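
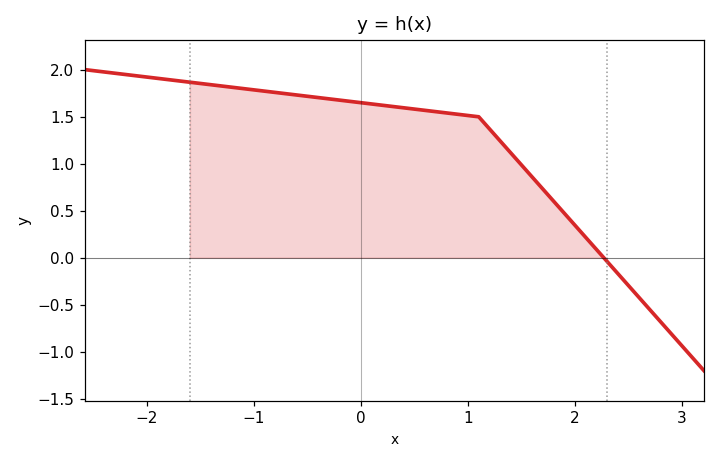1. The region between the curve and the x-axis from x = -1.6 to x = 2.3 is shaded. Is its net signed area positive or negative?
positive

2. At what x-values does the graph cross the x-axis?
2.27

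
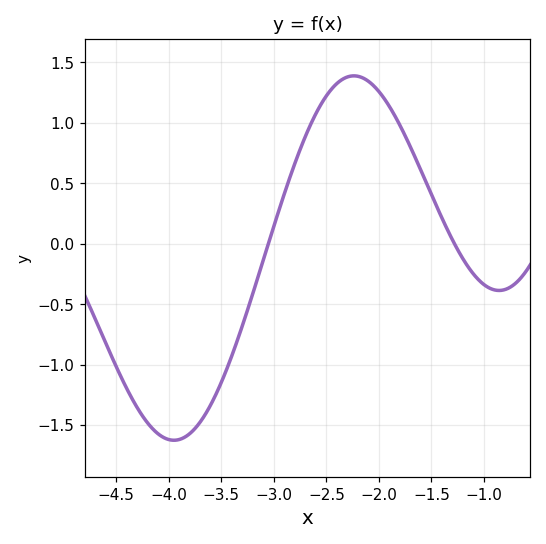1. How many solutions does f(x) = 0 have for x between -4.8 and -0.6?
2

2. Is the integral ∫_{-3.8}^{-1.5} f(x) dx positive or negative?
positive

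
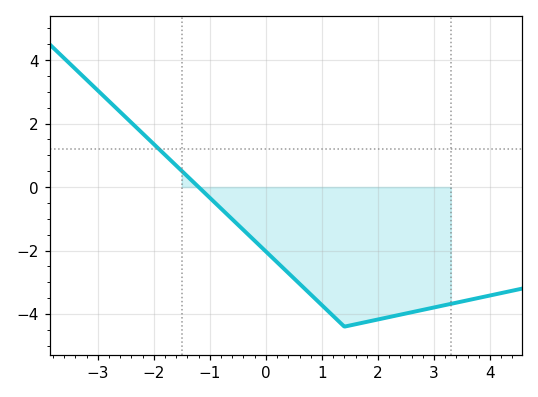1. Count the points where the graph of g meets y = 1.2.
1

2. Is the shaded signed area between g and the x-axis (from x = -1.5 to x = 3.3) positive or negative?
negative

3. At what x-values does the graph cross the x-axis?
-1.2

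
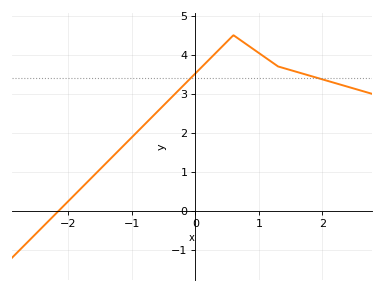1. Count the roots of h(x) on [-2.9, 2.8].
1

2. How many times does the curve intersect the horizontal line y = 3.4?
2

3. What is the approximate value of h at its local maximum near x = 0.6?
4.5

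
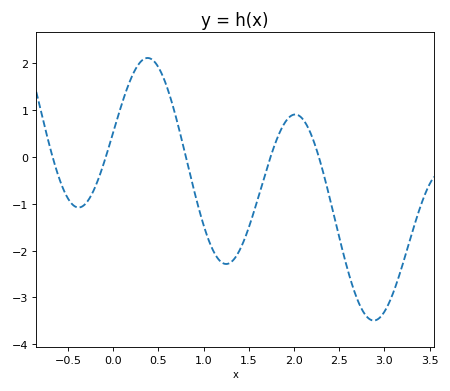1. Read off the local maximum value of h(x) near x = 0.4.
2.1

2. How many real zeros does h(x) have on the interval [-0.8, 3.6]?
5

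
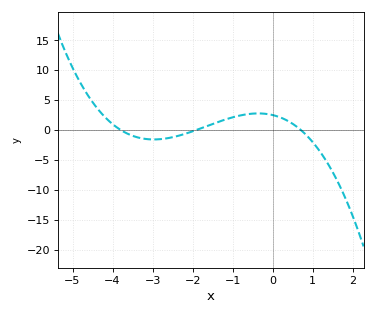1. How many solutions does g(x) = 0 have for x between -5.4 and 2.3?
3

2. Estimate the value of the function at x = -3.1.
-1.5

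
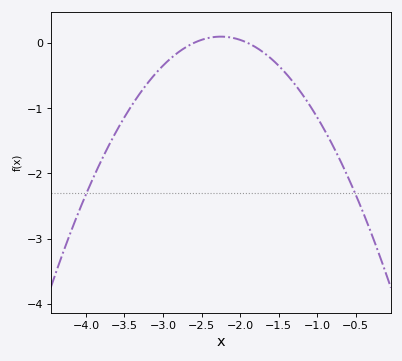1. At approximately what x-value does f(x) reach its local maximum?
-2.2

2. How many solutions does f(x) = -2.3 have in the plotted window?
2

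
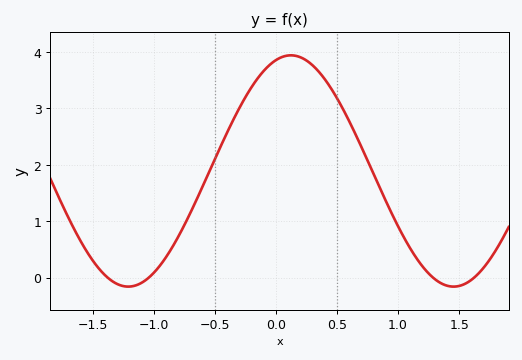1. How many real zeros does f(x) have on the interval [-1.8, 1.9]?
4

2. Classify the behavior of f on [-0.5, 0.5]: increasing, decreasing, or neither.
neither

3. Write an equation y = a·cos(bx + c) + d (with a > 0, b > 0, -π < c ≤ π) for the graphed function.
y = 2.05cos(2.36x - 0.29) + 1.89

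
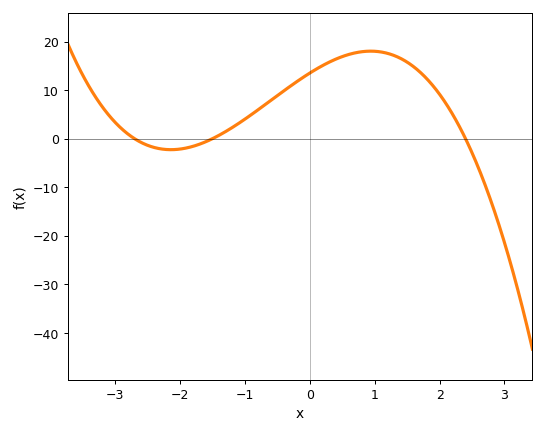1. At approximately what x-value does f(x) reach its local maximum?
0.9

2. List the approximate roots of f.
-2.7, -1.5, 2.4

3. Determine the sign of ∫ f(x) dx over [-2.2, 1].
positive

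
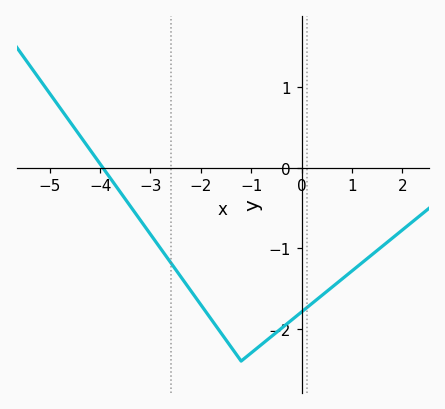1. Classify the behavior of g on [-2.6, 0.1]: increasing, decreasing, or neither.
neither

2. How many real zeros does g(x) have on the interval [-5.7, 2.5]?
1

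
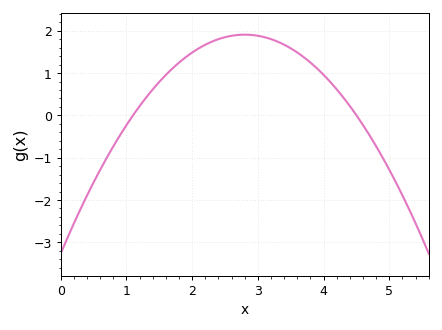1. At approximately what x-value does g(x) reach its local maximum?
2.8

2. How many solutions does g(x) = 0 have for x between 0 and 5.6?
2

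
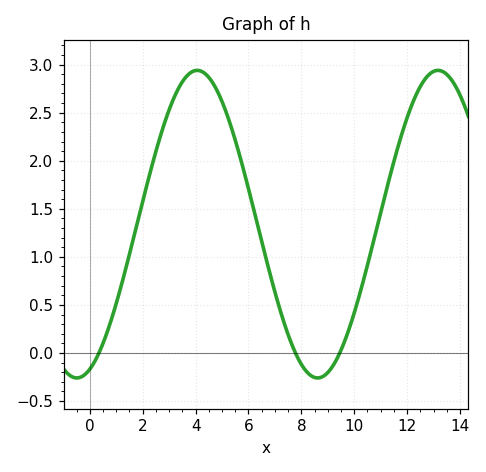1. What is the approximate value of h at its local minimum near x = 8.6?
-0.26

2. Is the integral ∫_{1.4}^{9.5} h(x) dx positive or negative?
positive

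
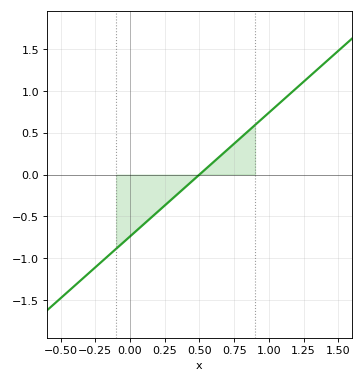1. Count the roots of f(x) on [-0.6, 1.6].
1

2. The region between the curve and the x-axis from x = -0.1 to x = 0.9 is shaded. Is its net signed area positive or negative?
negative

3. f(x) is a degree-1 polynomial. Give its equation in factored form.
y = 1.48(x - 0.5)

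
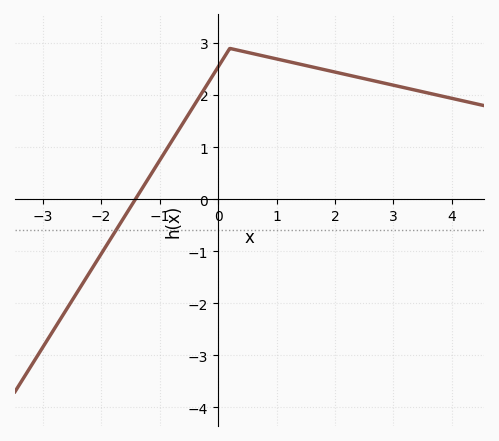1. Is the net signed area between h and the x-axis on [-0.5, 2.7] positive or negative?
positive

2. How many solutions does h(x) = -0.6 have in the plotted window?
1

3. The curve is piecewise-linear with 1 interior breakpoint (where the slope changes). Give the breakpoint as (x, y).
(0.2, 2.9)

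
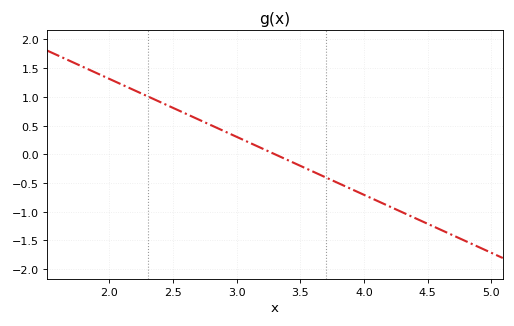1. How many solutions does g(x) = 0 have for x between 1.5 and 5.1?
1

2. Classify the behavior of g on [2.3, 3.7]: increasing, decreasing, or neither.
decreasing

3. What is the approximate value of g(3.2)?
0.1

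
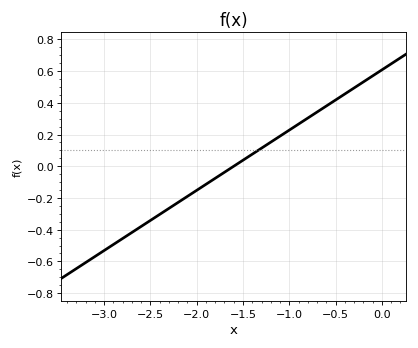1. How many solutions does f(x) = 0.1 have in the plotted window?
1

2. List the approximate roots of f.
-1.6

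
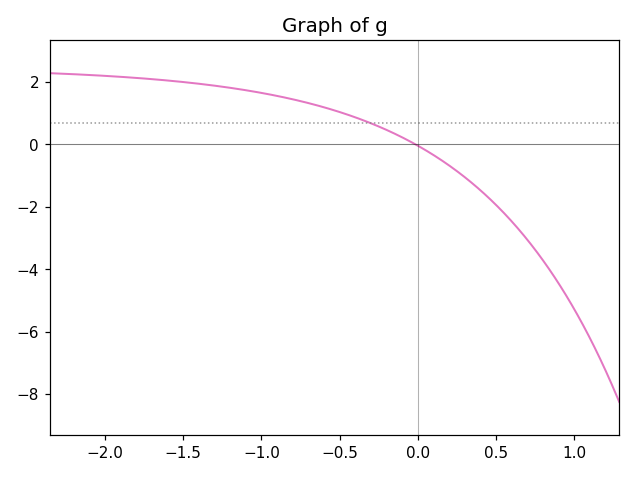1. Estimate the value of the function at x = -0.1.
0.227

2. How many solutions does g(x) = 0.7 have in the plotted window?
1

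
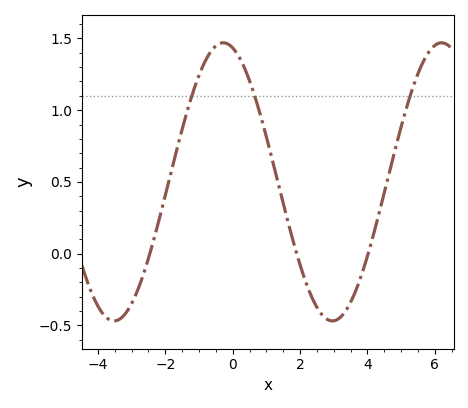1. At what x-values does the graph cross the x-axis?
-2.46, 1.9, 4.02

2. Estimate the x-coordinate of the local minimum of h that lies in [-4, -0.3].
-3.52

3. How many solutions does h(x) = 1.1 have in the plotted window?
3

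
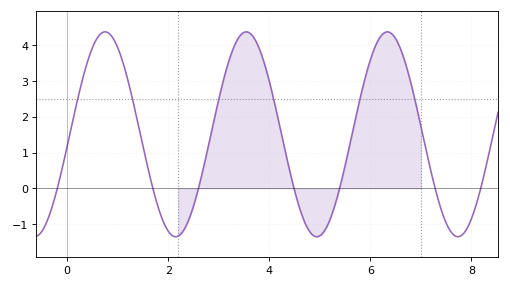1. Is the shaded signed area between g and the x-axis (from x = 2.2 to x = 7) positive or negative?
positive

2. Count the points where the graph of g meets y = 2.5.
6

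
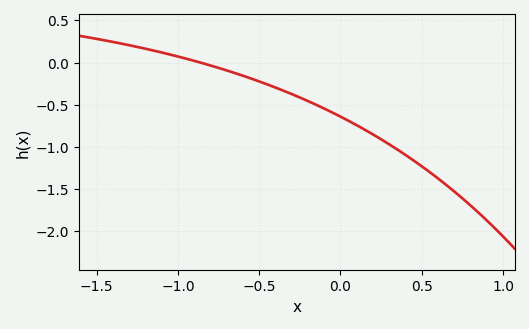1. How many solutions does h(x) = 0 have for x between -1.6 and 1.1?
1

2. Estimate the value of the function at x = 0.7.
-1.55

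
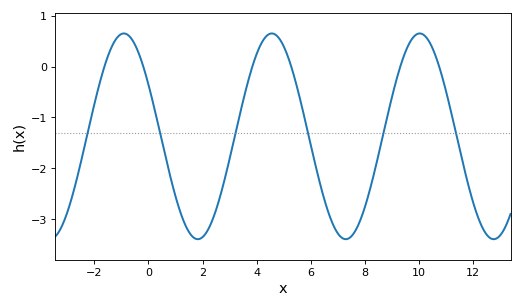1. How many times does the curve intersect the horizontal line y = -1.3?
6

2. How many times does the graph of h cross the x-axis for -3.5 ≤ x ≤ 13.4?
6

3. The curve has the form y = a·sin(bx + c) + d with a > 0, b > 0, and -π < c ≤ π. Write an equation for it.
y = 2.02sin(1.1x + 2.6) - 1.37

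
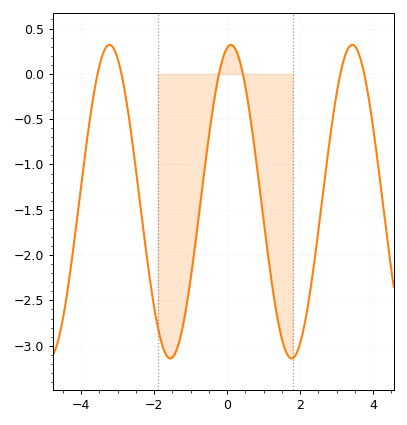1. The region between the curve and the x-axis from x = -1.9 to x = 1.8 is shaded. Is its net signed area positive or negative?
negative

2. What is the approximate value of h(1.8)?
-3.14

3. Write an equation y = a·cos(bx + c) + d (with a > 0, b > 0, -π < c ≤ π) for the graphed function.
y = 1.73cos(1.89x - 0.2) - 1.41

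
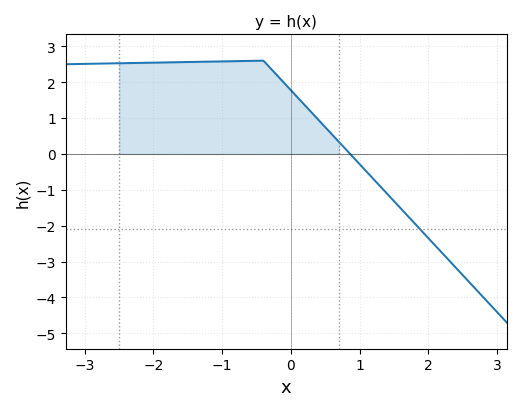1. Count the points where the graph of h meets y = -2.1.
1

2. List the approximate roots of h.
0.9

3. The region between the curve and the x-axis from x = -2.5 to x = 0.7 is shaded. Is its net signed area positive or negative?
positive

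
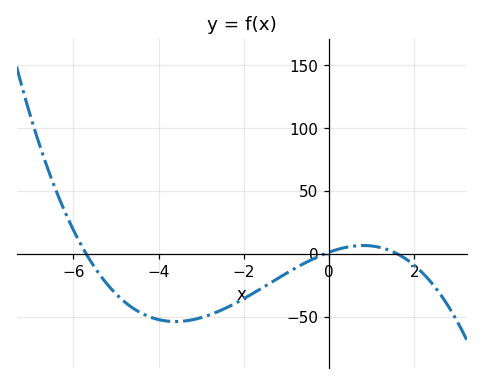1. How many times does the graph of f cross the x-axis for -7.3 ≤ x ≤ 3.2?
3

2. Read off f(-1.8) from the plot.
-30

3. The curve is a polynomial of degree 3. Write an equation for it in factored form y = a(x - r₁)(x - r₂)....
y = -1.41(x + 5.7)(x + 0.1)(x - 1.6)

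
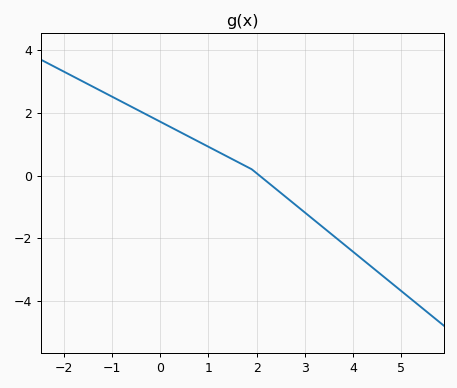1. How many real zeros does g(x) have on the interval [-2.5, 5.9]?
1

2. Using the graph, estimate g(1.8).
0.2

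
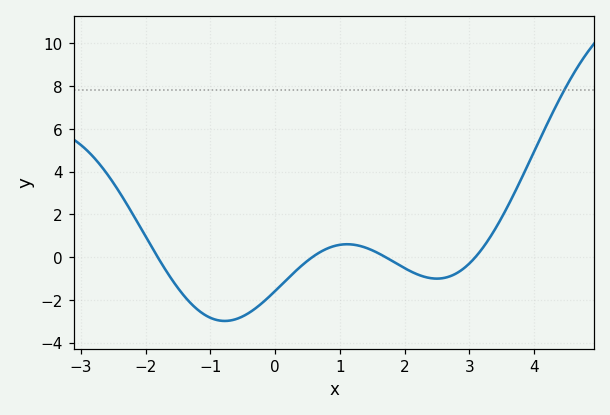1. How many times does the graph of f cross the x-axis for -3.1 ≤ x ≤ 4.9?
4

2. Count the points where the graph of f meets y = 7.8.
1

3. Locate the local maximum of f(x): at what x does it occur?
1.11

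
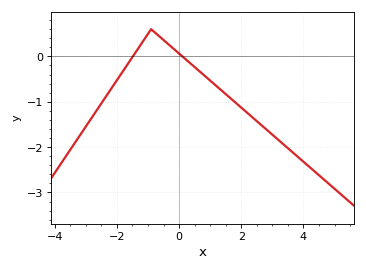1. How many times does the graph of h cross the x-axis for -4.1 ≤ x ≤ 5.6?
2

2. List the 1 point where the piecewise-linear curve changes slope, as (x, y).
(-0.9, 0.6)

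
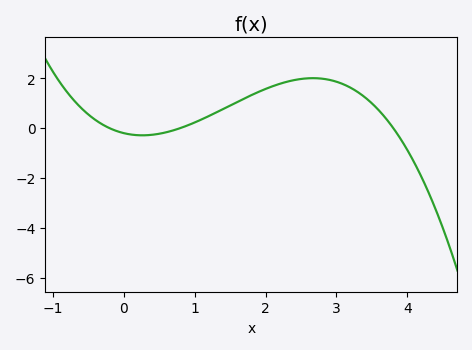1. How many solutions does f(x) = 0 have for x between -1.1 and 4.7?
3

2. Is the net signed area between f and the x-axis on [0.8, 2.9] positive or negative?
positive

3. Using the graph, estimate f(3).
1.86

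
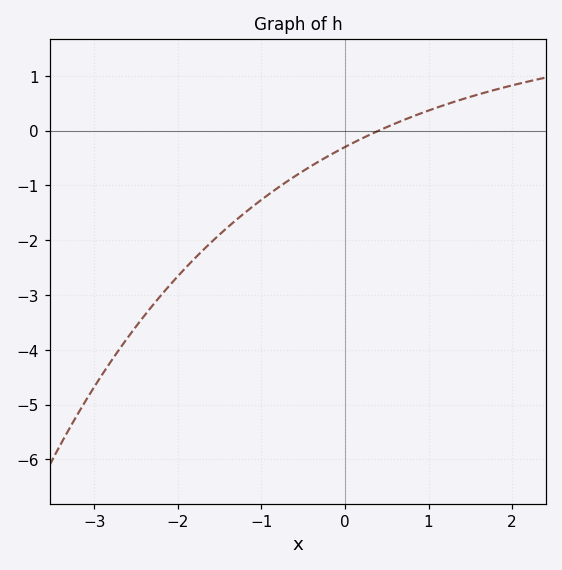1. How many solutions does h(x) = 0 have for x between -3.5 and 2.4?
1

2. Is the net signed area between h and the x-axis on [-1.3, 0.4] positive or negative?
negative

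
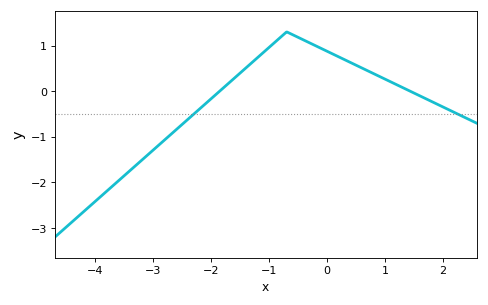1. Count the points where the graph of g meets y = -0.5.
2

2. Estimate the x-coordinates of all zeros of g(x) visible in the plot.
-1.86, 1.43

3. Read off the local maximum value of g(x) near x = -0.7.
1.3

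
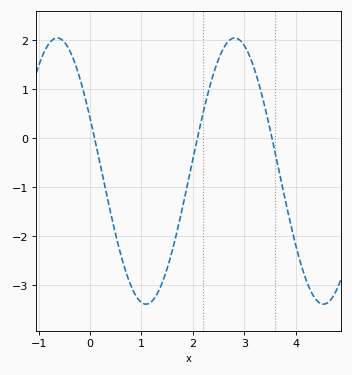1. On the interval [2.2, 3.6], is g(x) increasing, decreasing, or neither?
neither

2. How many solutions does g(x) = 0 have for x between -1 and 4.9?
3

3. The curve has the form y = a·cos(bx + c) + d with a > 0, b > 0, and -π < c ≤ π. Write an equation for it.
y = 2.71cos(1.8x + 1.2) - 0.67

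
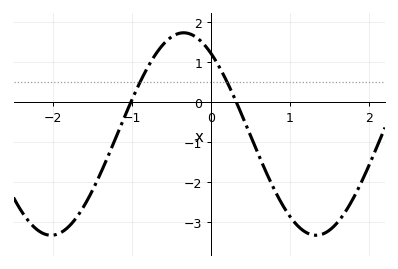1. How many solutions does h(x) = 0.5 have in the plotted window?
2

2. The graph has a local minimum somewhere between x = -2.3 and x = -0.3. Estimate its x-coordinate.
-2.03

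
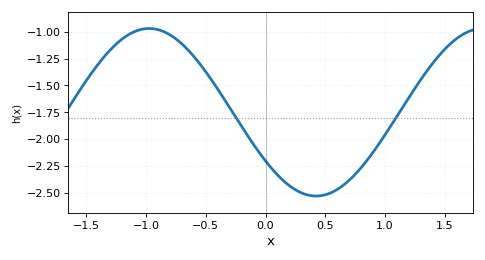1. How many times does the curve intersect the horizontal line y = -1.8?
2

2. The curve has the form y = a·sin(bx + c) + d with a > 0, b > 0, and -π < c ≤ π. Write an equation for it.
y = 0.78sin(2.2x - 2.5) - 1.75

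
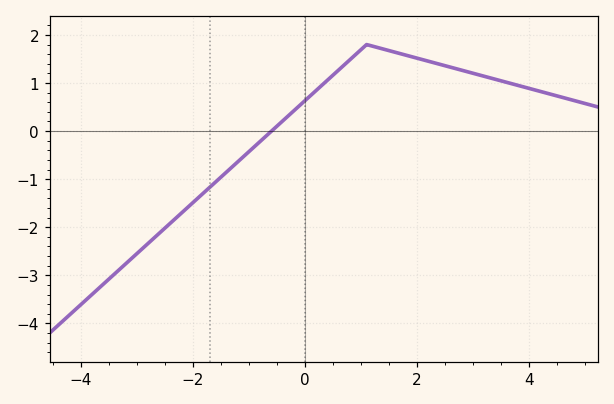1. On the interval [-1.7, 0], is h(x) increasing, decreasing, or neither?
increasing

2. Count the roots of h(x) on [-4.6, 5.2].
1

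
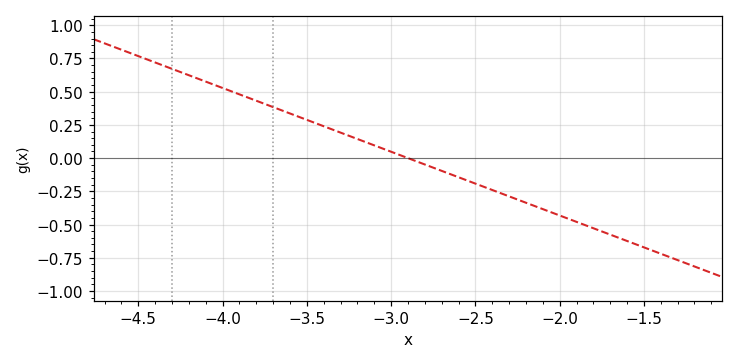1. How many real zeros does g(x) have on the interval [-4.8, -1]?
1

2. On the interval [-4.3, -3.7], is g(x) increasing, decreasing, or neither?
decreasing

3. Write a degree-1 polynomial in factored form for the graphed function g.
y = -0.48(x + 2.9)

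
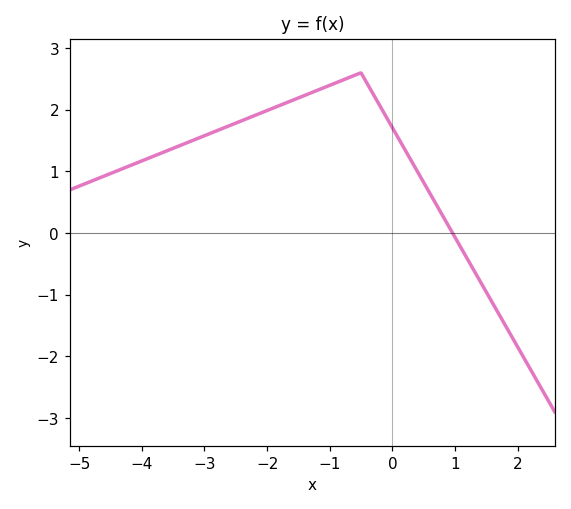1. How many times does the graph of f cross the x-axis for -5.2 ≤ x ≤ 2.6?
1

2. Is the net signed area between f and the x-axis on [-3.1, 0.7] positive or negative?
positive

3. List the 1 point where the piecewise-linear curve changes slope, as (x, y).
(-0.5, 2.6)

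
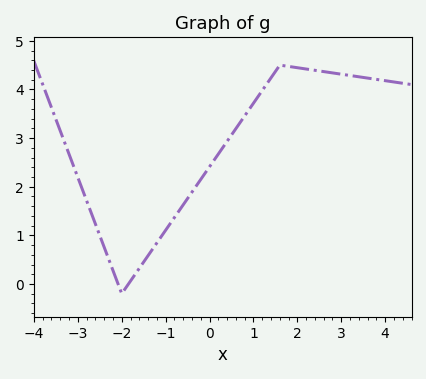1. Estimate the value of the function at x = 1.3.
4.11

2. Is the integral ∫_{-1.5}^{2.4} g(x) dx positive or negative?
positive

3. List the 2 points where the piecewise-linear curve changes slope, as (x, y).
(-2, -0.2); (1.6, 4.5)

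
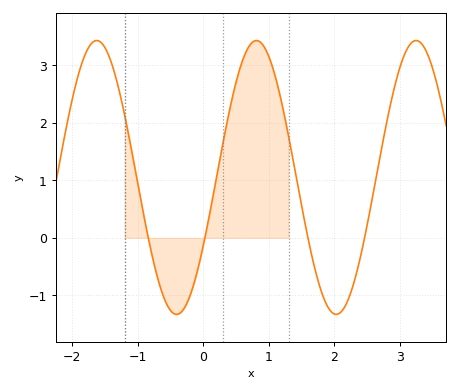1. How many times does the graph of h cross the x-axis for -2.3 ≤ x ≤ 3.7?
4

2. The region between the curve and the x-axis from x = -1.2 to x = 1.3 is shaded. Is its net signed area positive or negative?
positive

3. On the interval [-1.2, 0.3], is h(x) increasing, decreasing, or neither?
neither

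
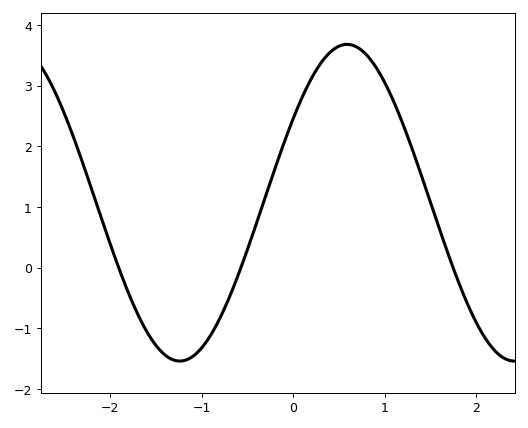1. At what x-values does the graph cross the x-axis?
-1.91, -0.571, 1.75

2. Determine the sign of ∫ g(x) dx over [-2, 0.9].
positive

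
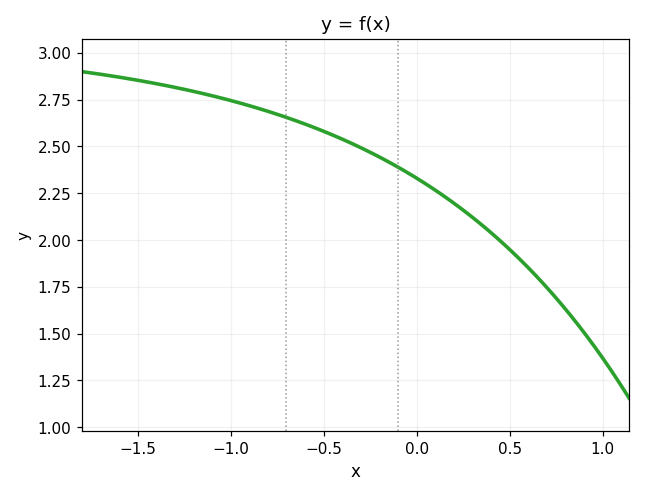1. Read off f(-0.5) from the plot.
2.58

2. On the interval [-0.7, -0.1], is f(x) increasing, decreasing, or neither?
decreasing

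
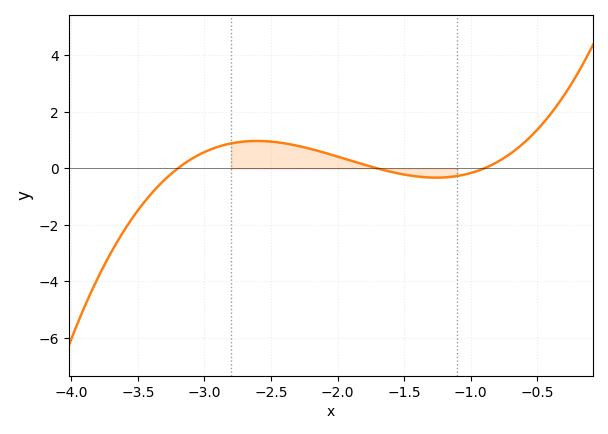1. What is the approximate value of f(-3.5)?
-1.4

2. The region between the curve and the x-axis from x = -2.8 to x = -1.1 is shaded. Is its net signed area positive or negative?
positive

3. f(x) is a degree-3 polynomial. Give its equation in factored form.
y = 1.06(x + 3.2)(x + 1.7)(x + 0.9)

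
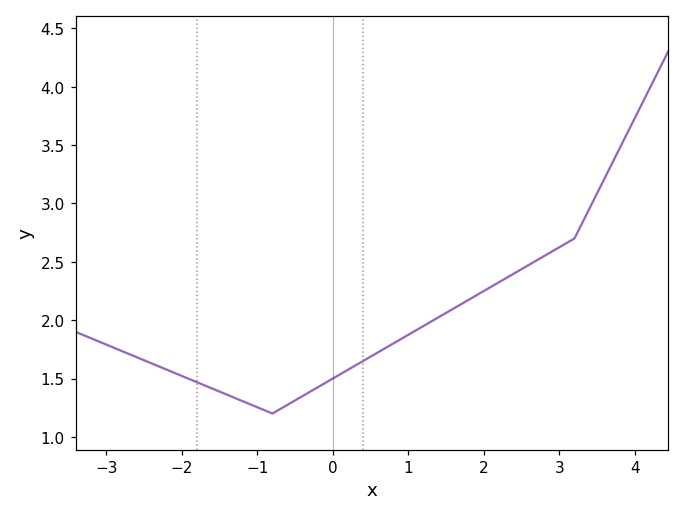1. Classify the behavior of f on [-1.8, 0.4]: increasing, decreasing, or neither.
neither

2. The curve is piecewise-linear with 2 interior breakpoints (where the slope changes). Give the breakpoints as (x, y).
(-0.8, 1.2); (3.2, 2.7)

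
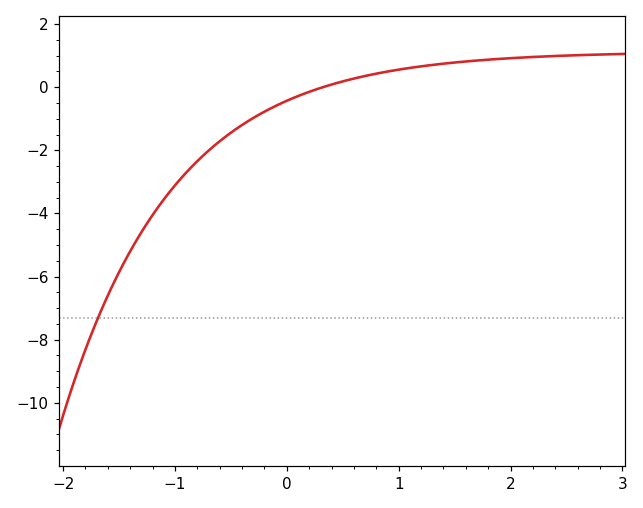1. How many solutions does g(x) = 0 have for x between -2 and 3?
1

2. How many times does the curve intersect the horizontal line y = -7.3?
1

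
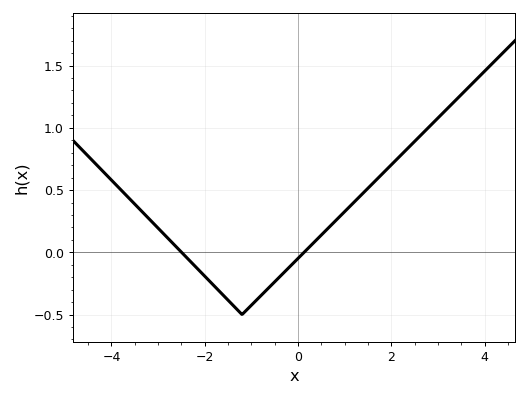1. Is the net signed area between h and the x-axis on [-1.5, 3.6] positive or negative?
positive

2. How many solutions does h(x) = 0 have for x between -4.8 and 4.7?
2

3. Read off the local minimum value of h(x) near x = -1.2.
-0.5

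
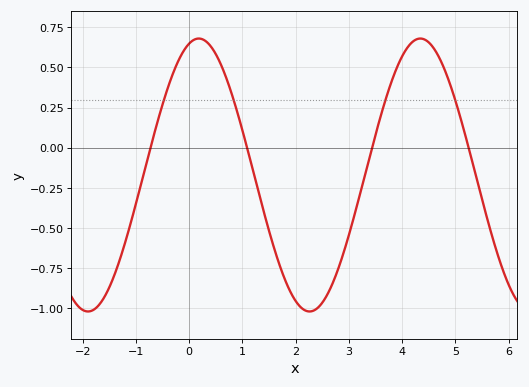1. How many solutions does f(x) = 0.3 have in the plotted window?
4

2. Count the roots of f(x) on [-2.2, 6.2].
4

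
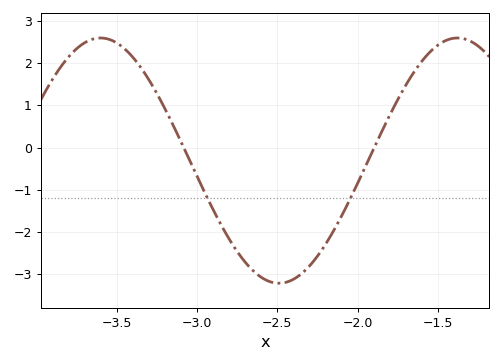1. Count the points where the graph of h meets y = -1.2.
2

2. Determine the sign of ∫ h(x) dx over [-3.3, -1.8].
negative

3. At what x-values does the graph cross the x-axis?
-3.1, -1.9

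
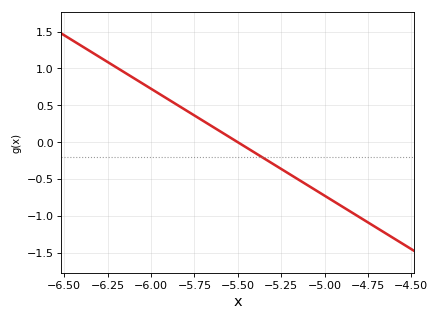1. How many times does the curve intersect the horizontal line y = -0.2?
1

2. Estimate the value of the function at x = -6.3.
1.16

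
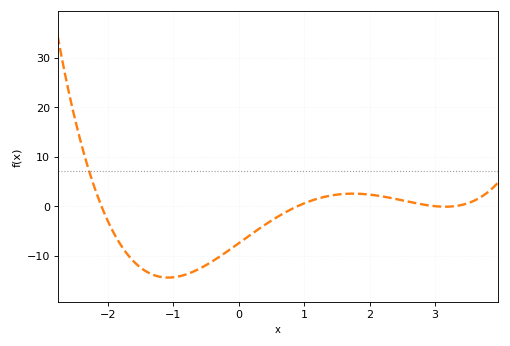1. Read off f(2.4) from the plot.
1.46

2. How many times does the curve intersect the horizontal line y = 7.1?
1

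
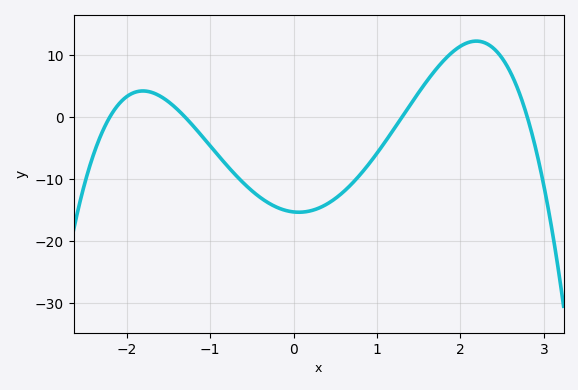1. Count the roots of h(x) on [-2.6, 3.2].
4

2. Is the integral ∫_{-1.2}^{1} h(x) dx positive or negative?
negative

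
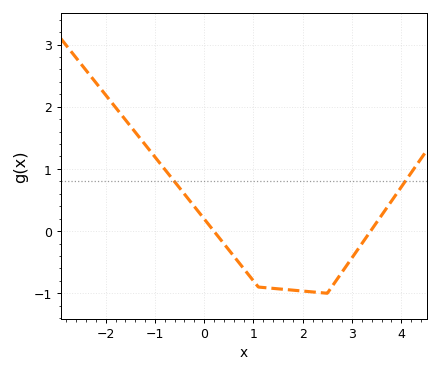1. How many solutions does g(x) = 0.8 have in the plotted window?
2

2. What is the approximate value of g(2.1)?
-0.971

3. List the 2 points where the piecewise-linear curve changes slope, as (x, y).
(1.1, -0.9); (2.5, -1)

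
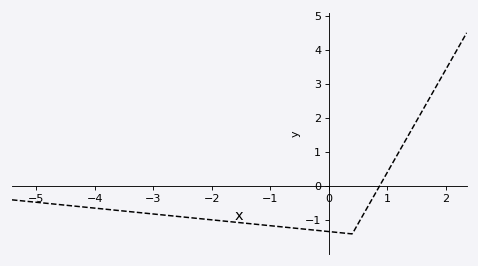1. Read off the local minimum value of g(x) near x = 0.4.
-1.4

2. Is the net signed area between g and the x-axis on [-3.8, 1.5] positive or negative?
negative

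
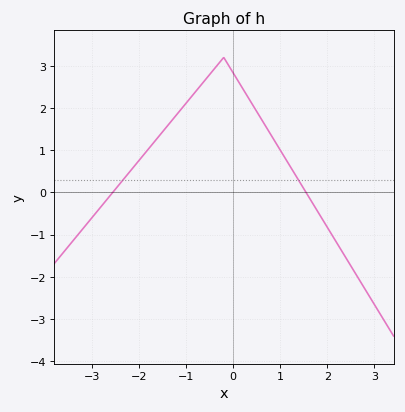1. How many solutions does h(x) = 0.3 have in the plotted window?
2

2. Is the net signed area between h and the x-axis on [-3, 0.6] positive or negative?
positive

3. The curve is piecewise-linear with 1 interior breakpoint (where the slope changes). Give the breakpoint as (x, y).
(-0.2, 3.2)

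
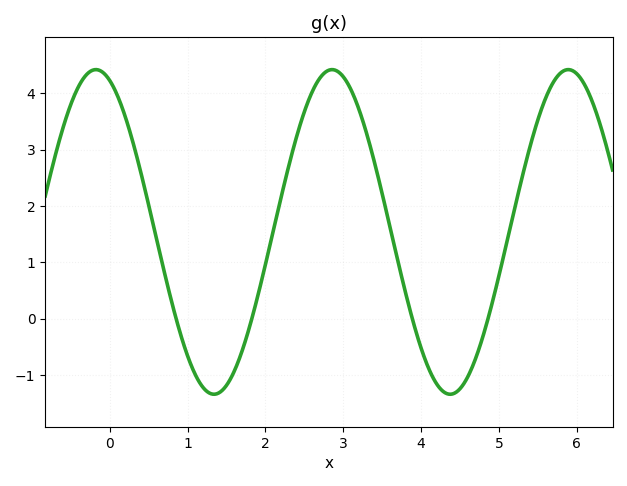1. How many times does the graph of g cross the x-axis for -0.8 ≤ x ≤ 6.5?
4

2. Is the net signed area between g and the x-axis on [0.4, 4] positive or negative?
positive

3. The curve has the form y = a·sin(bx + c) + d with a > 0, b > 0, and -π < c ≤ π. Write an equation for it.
y = 2.88sin(2.1x + 1.9) + 1.54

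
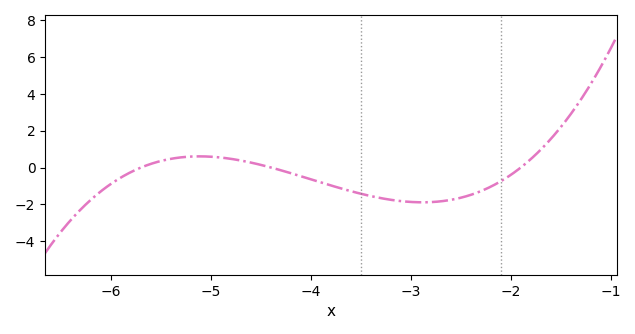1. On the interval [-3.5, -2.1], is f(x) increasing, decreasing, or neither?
neither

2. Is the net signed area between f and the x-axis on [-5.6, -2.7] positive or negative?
negative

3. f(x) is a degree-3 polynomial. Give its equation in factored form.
y = 0.45(x + 5.7)(x + 4.4)(x + 1.9)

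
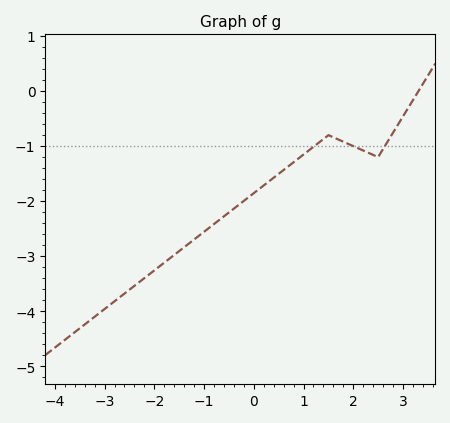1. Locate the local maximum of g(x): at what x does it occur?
1.6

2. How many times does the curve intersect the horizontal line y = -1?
3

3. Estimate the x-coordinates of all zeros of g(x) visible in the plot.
3.4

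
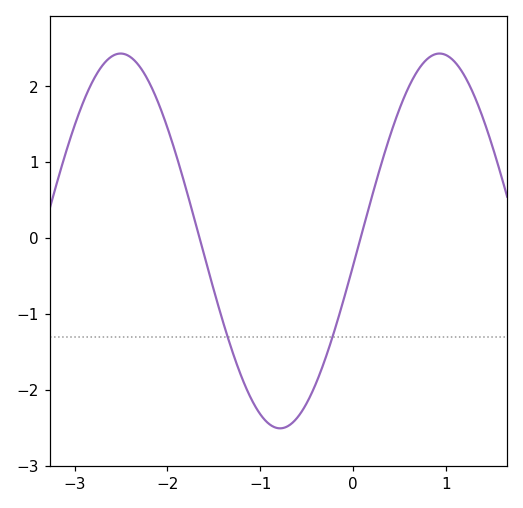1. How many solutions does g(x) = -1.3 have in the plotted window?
2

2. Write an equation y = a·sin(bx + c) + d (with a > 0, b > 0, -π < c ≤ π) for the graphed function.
y = 2.47sin(1.8x - 0.13) - 0.04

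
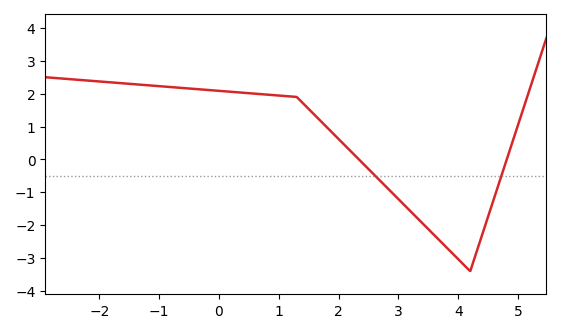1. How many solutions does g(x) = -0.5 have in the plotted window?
2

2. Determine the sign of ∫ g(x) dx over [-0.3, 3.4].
positive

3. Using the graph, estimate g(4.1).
-3.2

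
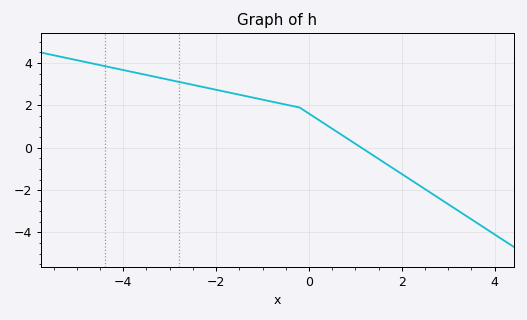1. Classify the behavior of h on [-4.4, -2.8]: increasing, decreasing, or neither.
decreasing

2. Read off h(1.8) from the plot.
-1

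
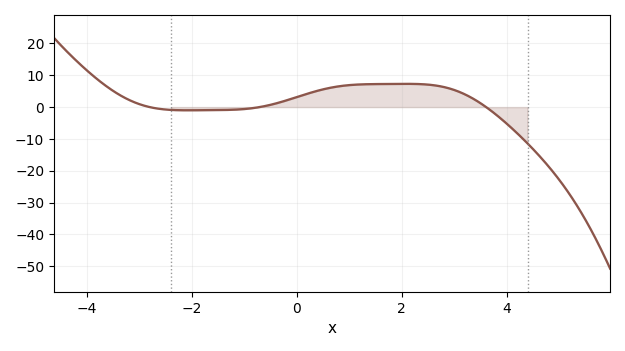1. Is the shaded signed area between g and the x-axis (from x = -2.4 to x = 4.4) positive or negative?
positive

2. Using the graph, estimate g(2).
7.3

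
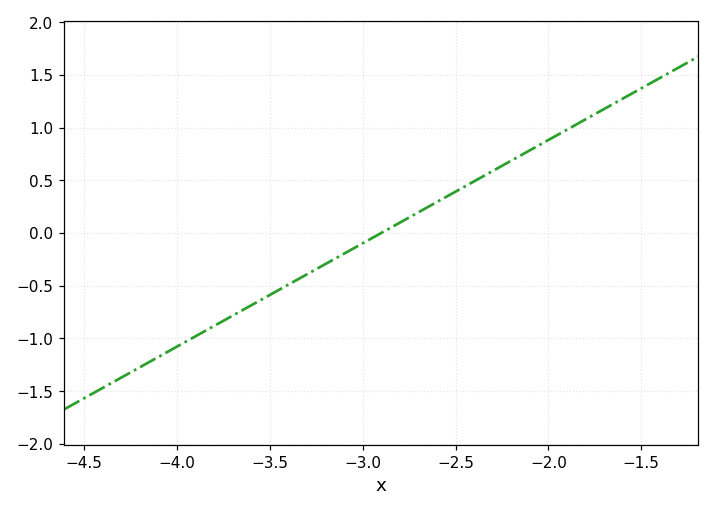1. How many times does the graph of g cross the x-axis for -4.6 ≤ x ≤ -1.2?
1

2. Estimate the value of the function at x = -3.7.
-0.8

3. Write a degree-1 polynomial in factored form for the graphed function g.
y = 0.98(x + 2.9)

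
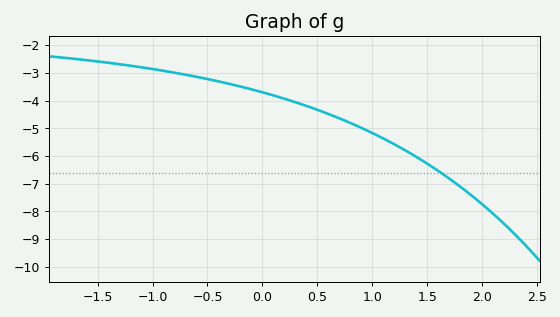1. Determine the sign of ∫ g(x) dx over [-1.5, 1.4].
negative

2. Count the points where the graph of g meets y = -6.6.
1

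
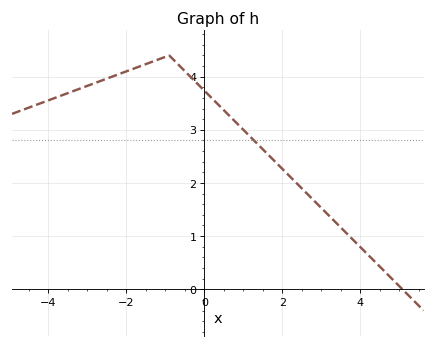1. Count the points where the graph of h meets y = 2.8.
1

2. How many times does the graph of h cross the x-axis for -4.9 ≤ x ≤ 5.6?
1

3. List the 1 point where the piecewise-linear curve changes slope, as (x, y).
(-0.9, 4.4)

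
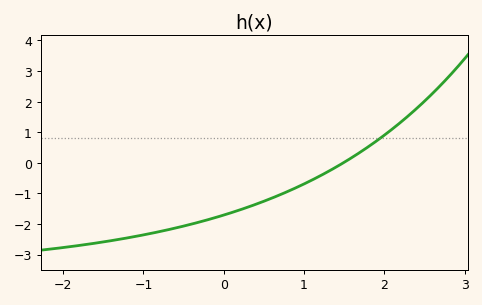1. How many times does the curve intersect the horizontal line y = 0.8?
1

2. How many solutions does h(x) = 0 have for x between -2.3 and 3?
1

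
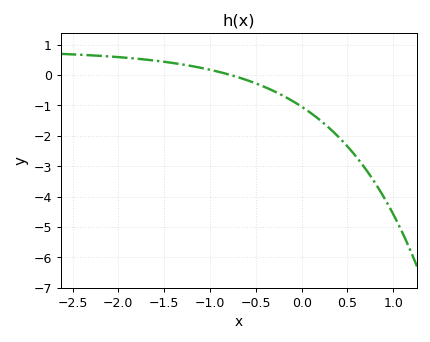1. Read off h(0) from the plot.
-1.04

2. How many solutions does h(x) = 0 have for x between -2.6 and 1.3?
1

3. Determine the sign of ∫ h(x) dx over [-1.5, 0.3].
negative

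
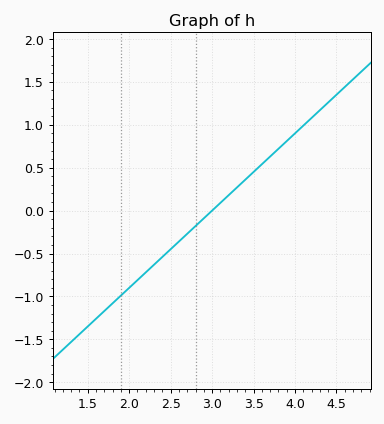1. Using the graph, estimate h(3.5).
0.45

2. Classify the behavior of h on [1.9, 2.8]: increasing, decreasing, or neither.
increasing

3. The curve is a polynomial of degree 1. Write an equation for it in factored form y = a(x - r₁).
y = 0.9(x - 3)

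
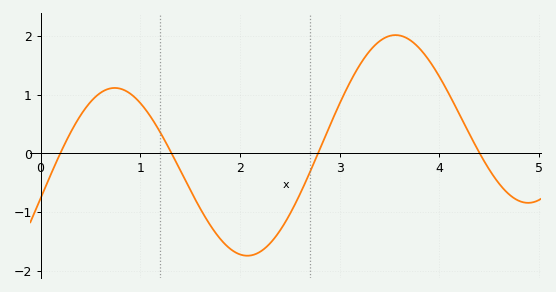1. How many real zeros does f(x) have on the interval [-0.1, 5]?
4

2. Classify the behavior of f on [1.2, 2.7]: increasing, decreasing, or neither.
neither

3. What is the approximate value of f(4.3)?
0.3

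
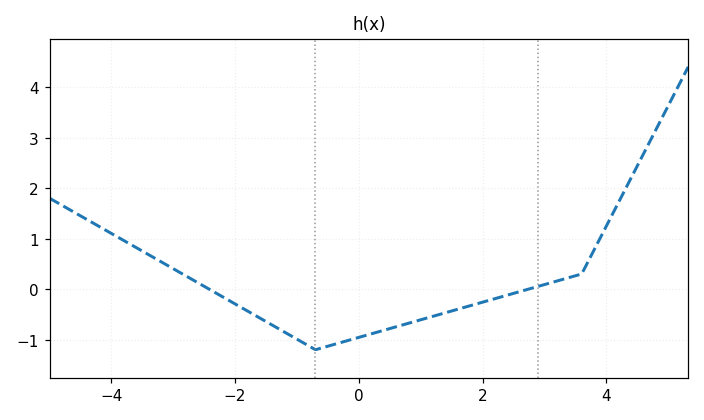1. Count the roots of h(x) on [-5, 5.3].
2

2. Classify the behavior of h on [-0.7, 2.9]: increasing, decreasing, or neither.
increasing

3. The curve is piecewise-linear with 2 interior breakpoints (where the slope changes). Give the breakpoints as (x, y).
(-0.7, -1.2); (3.6, 0.3)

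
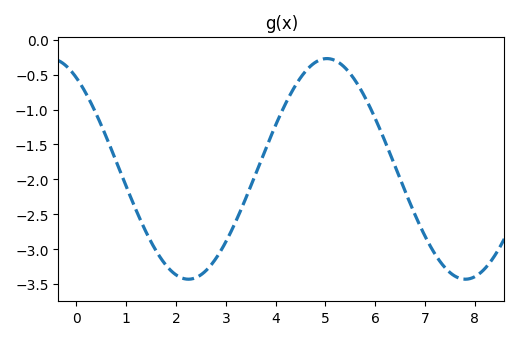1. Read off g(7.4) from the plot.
-3.26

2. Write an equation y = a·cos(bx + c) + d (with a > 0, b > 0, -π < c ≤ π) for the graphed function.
y = 1.58cos(1.13x + 0.6) - 1.85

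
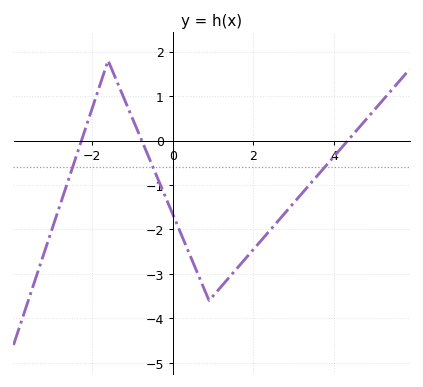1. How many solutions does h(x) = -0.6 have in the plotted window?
3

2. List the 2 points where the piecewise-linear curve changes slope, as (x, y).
(-1.6, 1.8); (0.9, -3.6)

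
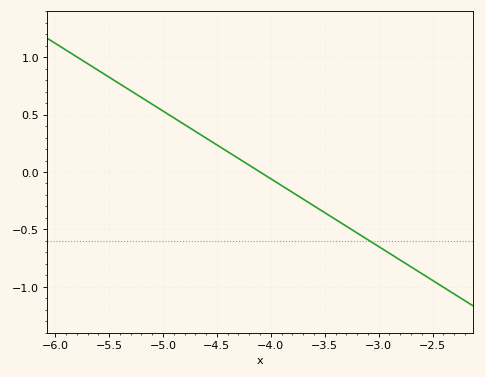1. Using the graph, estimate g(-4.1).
0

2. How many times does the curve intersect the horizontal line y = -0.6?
1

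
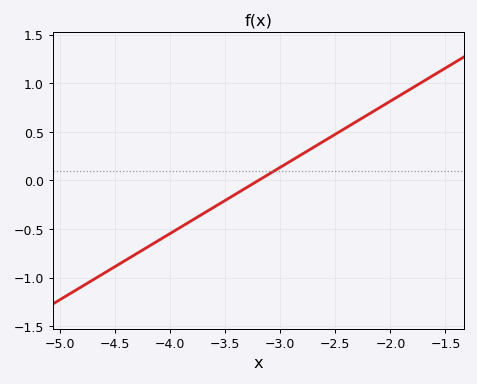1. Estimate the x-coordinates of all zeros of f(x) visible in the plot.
-3.2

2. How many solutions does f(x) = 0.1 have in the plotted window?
1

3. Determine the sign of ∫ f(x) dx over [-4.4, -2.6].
negative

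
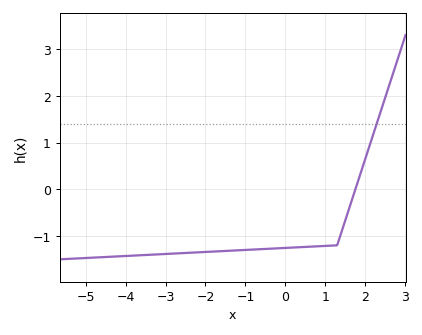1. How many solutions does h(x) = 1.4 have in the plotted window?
1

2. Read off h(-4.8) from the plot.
-1.46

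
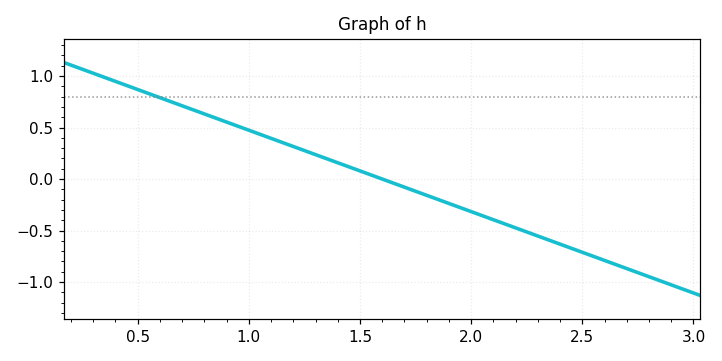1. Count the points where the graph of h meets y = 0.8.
1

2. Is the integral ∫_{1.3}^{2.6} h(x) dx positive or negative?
negative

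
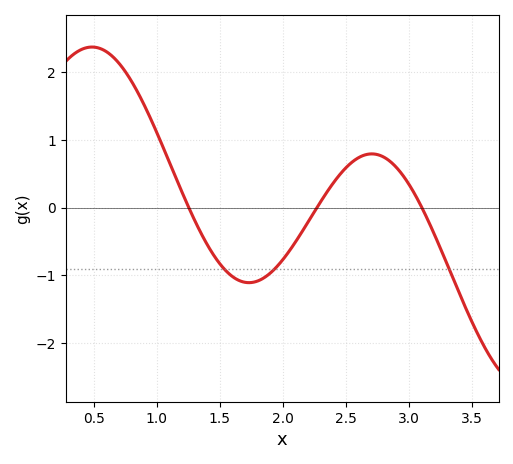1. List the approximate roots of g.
1.26, 2.27, 3.11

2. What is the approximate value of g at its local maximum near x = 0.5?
2.37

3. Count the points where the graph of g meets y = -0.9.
3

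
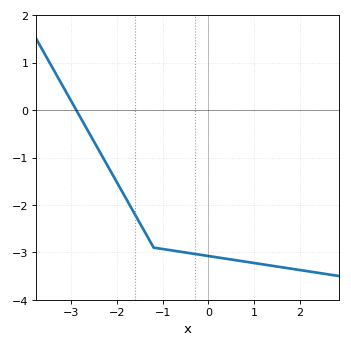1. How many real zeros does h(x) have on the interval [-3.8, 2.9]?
1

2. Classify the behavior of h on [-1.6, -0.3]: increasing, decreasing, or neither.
decreasing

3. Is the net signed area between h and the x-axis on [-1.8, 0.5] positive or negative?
negative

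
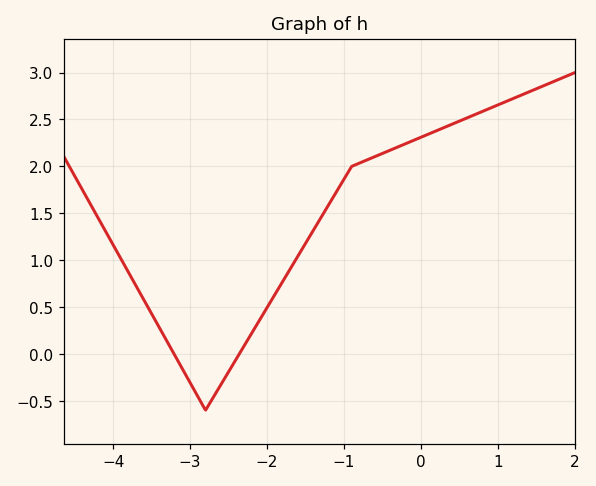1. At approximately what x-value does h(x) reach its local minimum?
-2.8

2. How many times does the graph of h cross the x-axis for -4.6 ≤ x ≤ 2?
2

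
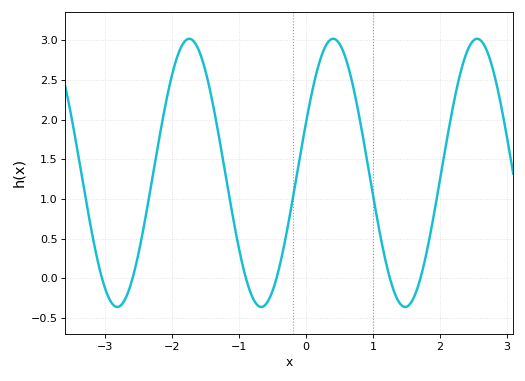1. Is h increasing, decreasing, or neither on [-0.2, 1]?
neither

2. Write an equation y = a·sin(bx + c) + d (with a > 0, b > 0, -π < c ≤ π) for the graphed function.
y = 1.69sin(2.92x + 0.382) + 1.33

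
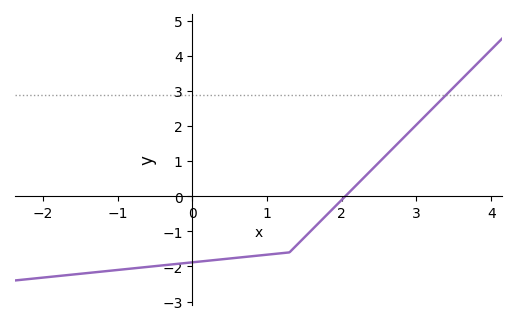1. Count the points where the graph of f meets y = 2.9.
1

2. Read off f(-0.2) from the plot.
-1.93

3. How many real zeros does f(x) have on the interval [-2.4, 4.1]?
1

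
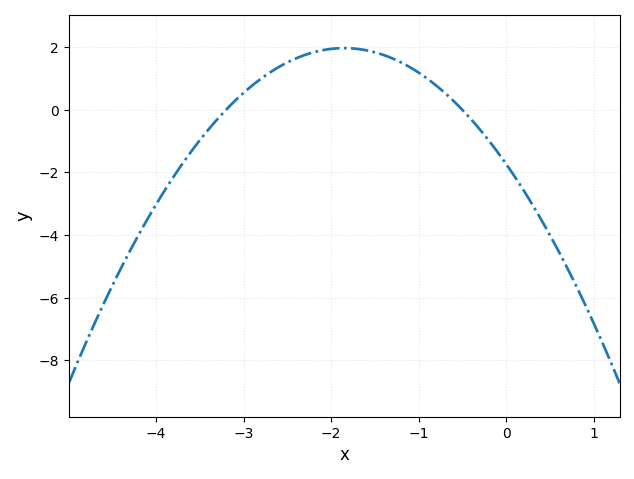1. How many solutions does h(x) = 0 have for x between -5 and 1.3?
2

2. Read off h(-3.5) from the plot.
-1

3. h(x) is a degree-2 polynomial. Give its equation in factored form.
y = -1.08(x + 3.2)(x + 0.5)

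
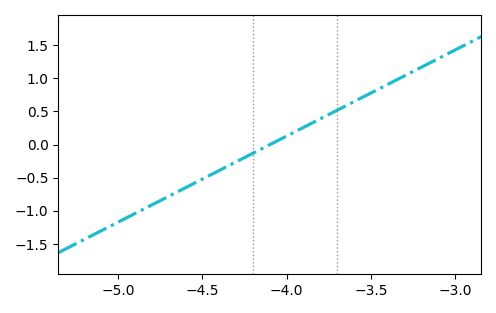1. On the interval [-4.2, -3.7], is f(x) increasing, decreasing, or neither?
increasing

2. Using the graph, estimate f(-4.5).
-0.52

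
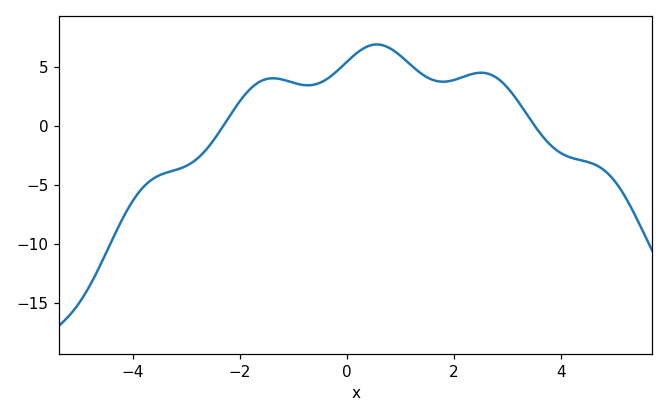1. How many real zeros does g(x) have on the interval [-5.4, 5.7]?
2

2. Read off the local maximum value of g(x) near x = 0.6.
6.9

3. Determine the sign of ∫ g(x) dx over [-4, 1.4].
positive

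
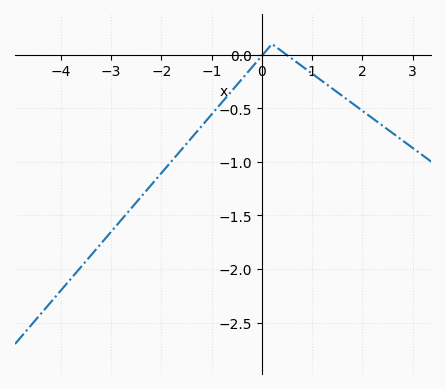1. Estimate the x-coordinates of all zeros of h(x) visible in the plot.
0, 0.4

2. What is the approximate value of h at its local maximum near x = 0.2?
0.1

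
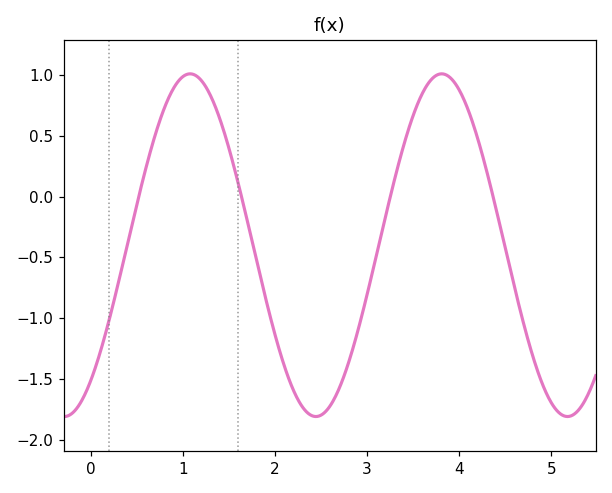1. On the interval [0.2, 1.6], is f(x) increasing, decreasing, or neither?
neither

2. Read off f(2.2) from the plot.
-1.6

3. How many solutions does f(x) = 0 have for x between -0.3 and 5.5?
4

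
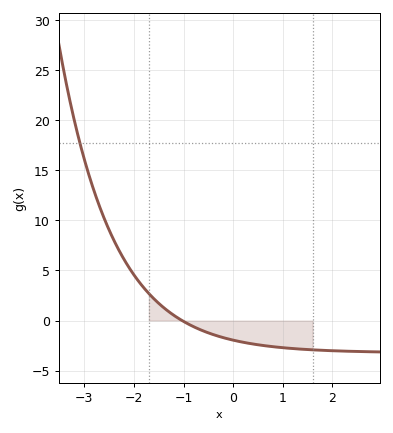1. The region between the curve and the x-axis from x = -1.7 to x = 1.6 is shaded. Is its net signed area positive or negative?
negative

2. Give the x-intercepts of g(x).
-1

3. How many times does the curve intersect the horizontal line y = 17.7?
1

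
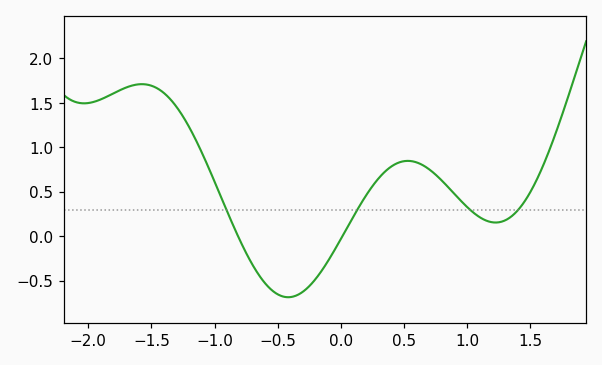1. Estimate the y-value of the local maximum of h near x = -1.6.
1.71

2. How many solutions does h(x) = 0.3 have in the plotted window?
4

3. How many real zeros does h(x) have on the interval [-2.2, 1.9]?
2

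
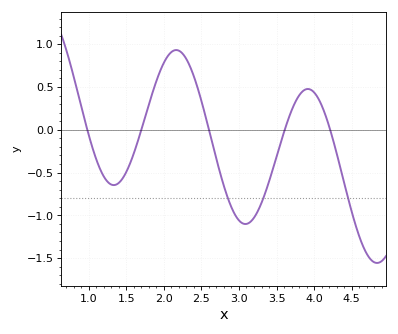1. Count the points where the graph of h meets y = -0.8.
3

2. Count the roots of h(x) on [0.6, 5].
5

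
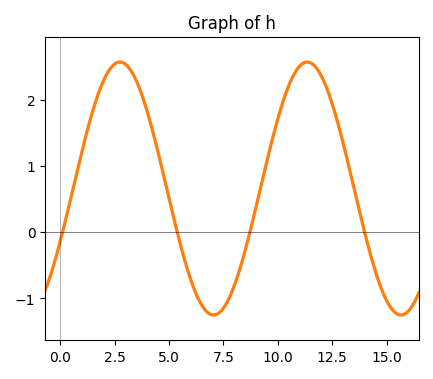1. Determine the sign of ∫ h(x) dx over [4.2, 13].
positive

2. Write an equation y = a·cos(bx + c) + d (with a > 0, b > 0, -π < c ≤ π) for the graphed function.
y = 1.91cos(0.73x - 2) + 0.66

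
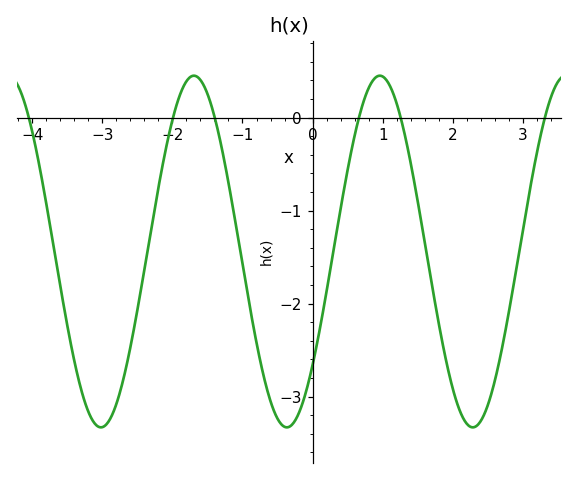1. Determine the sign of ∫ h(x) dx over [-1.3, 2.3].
negative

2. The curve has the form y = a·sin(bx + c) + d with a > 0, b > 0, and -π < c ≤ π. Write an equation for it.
y = 1.89sin(2.37x - 0.7) - 1.44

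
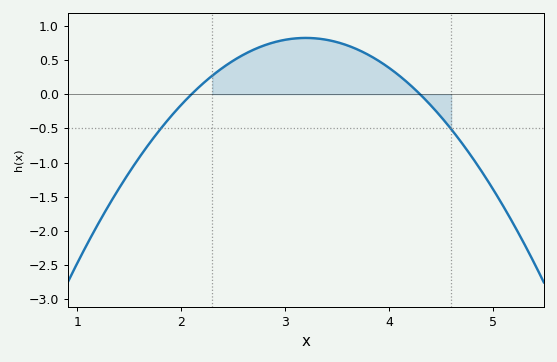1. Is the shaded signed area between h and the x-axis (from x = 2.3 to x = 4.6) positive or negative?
positive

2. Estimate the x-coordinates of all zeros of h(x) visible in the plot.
2.1, 4.3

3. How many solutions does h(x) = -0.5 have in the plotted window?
2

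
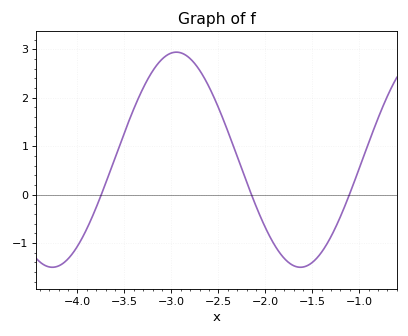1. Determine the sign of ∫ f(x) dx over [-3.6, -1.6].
positive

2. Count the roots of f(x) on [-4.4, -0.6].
3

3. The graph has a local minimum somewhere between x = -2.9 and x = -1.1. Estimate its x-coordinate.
-1.6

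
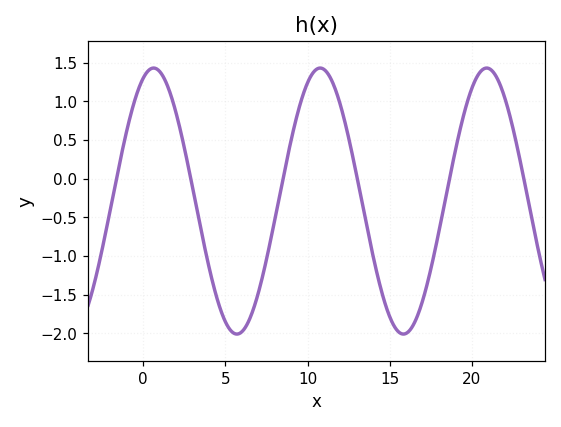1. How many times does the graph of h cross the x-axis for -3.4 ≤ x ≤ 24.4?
6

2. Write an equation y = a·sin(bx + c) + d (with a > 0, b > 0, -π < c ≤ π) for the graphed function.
y = 1.72sin(0.62x + 1.18) - 0.29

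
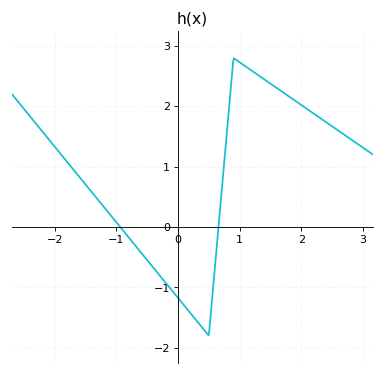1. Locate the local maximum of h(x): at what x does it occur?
0.9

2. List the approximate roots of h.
-0.939, 0.657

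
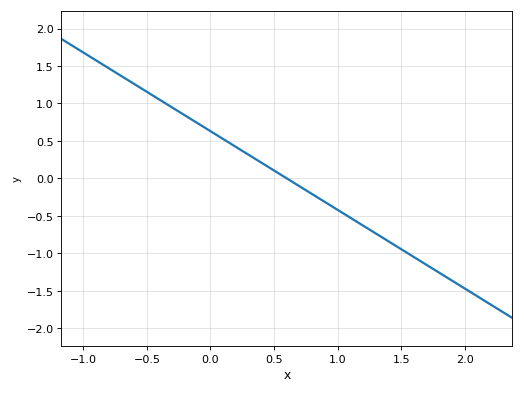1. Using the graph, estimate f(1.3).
-0.75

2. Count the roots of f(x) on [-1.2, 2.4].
1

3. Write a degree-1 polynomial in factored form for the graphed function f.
y = -1.05(x - 0.6)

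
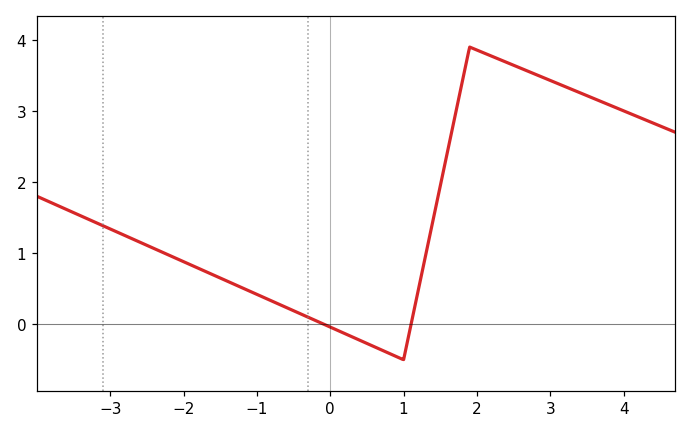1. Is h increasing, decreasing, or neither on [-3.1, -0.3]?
decreasing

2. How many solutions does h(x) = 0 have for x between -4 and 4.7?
2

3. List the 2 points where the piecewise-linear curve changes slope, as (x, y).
(1, -0.5); (1.9, 3.9)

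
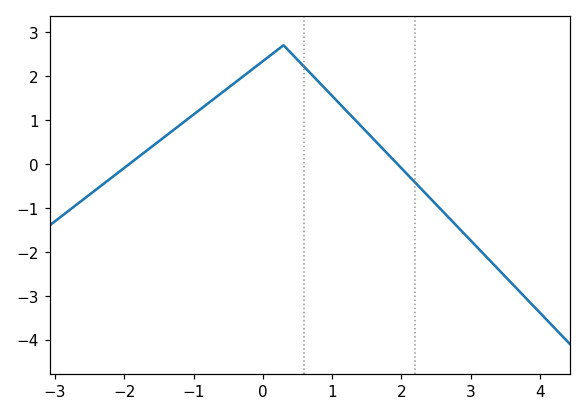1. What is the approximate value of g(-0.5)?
1.7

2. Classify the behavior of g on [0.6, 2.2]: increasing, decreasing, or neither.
decreasing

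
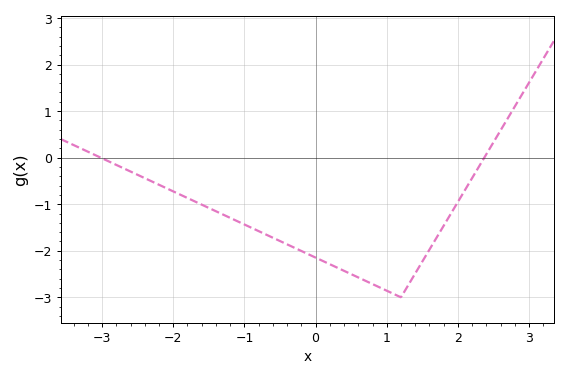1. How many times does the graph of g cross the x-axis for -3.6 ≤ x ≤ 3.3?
2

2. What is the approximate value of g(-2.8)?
-0.156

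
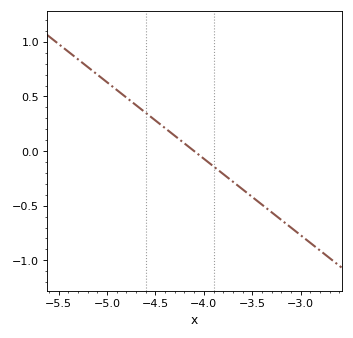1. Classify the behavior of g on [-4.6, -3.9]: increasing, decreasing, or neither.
decreasing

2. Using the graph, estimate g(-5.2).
0.75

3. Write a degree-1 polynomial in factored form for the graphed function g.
y = -0.7(x + 4.1)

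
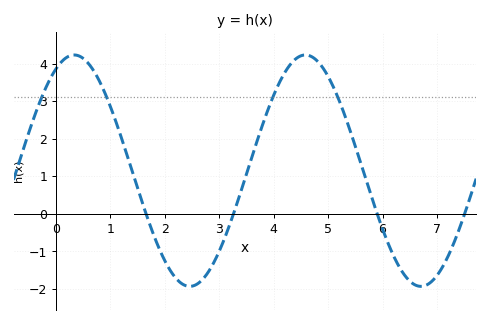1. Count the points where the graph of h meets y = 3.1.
4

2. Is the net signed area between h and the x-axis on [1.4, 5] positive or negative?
positive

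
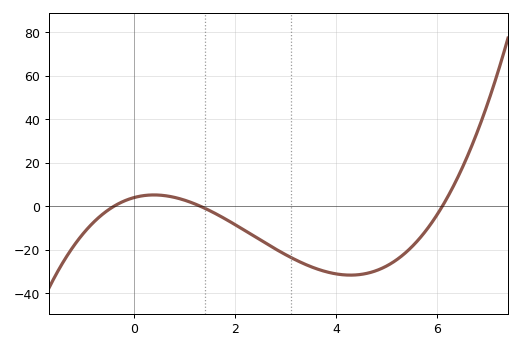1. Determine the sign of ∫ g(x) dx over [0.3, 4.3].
negative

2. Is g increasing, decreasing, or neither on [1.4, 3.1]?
decreasing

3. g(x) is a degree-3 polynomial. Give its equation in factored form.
y = 1.25(x + 0.4)(x - 1.3)(x - 6.1)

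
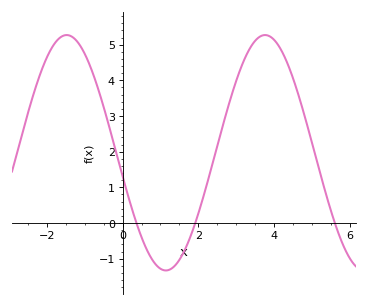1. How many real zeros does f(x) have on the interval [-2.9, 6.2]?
3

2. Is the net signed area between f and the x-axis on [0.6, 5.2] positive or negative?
positive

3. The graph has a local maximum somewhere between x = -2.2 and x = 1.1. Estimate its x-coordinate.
-1.4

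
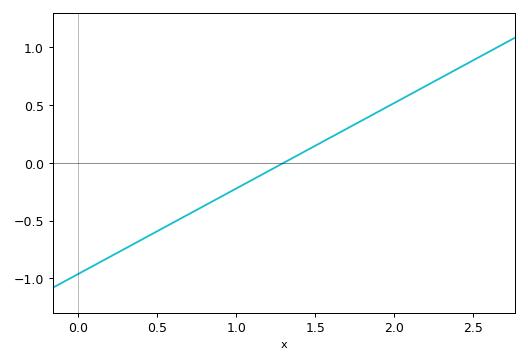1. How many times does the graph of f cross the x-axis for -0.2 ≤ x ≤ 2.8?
1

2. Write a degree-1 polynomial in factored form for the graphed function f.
y = 0.74(x - 1.3)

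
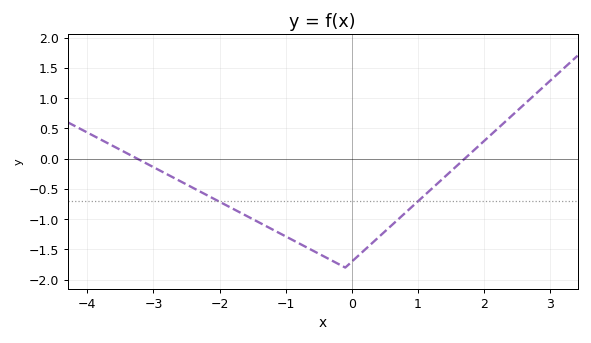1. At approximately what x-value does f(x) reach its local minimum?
-0.099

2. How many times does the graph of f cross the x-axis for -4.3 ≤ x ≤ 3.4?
2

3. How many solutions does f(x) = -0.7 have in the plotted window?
2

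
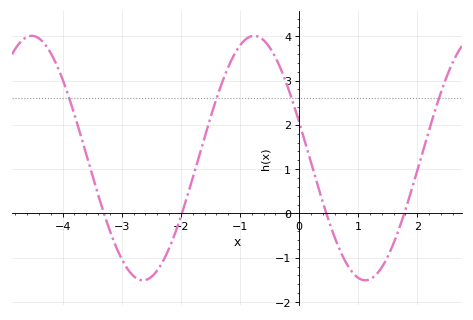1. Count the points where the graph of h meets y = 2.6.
4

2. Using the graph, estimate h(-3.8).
2.2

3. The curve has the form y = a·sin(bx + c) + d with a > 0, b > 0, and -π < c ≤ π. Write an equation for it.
y = 2.76sin(1.7x + 2.8) + 1.25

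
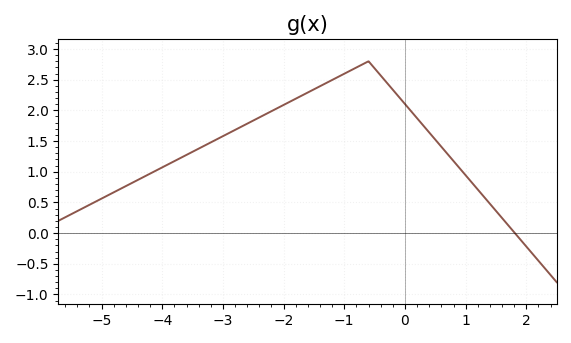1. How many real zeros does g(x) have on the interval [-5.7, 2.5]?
1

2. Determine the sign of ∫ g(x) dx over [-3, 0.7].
positive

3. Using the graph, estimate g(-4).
1.07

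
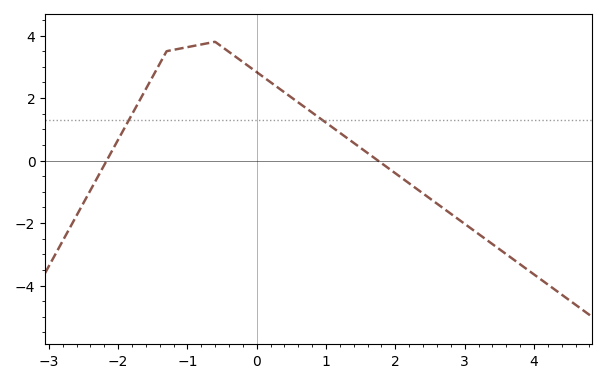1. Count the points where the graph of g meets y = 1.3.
2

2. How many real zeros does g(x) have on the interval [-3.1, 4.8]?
2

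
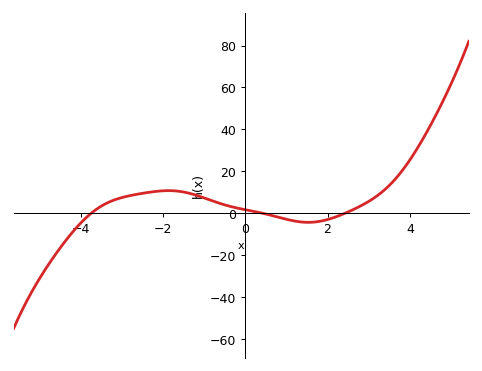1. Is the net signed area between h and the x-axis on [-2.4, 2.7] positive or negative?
positive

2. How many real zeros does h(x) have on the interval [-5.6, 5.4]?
3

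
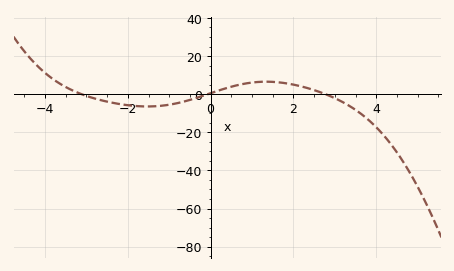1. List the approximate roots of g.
-3.12, -0.071, 2.78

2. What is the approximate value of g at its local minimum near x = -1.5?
-6.44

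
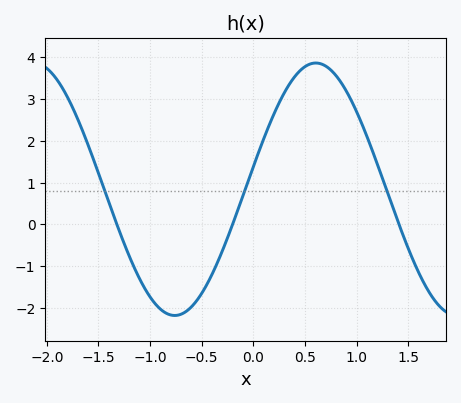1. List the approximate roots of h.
-1.32, -0.201, 1.41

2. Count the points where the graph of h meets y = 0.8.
3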